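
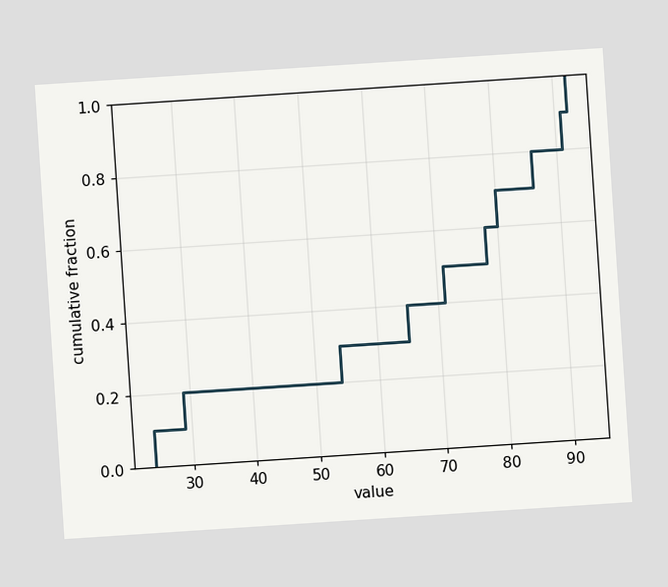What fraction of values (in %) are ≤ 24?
10%

The chart is tilted about 4° counter-clockwise. At x=24 the ECDF step is at 10%.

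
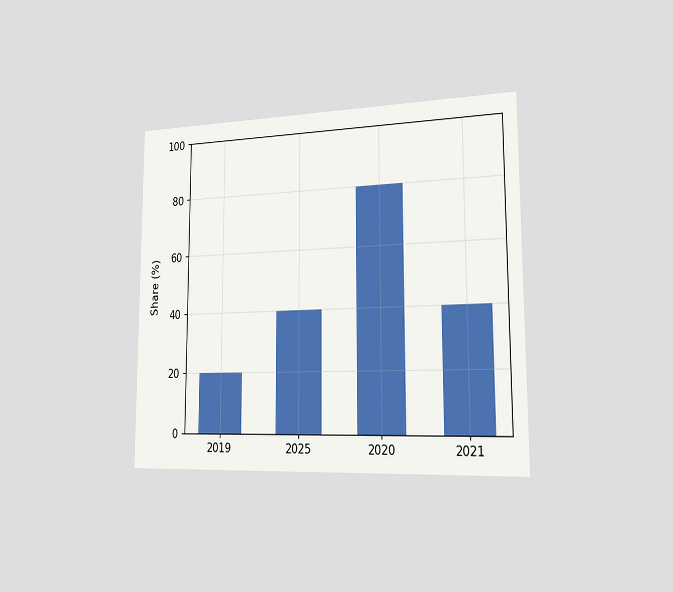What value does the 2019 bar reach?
20%

The chart is viewed slightly from the right. Reading along the chart's y-axis, the 2019 bar reaches 20%.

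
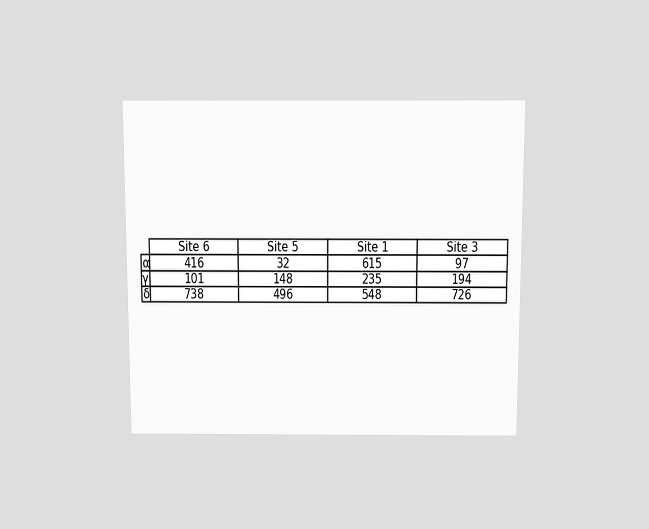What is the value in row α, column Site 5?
The chart is viewed slightly from above. The (α, Site 5) cell reads 32.

32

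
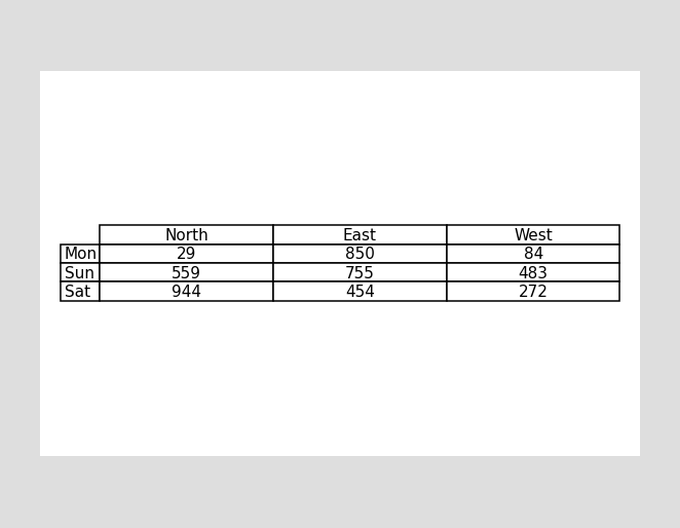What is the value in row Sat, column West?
The (Sat, West) cell reads 272.

272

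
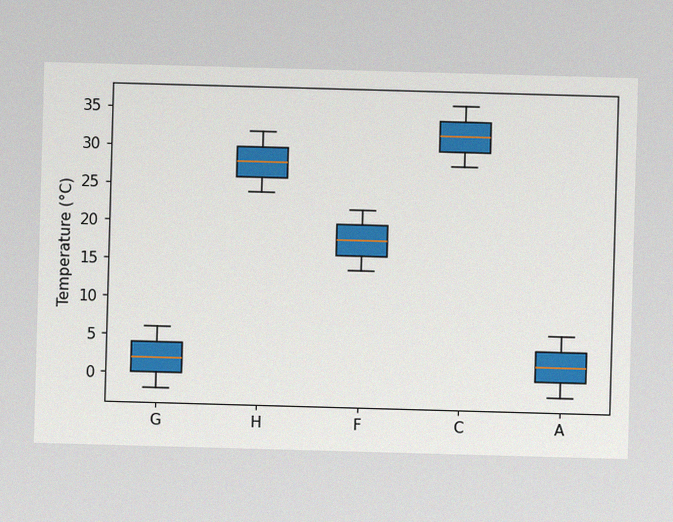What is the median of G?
2°C

The image has some photo noise and uneven lighting. The median line in the G box sits at 2°C.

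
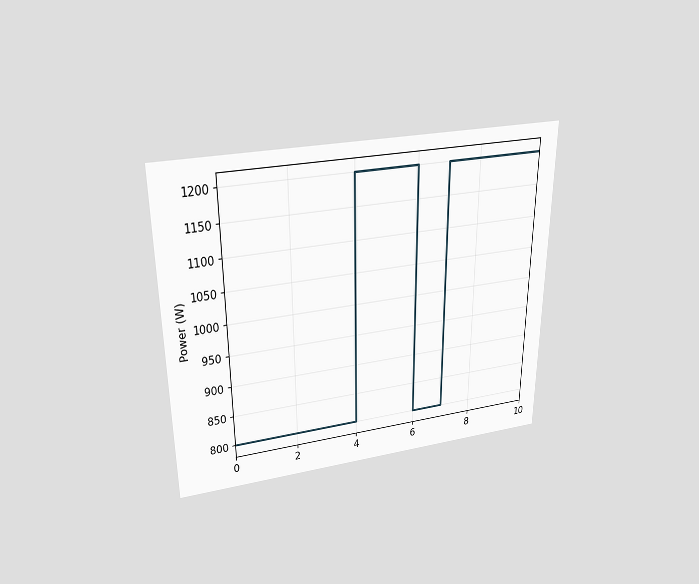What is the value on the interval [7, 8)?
1200W

The chart is viewed slightly from above. On [7, 8) the step sits at 1200W.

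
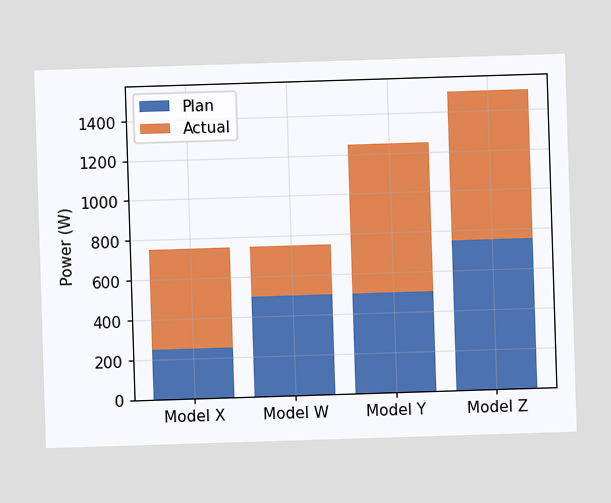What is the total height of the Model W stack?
750W

The Model W stack's top reaches 750W on the y-axis.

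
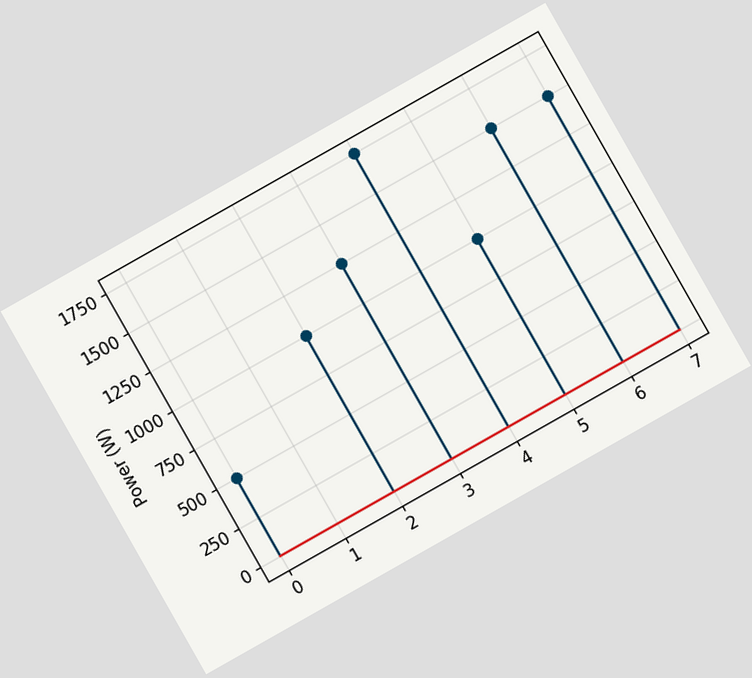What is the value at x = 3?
1250W

The chart is tilted about 30° counter-clockwise. The stem at x=3 reaches 1250W.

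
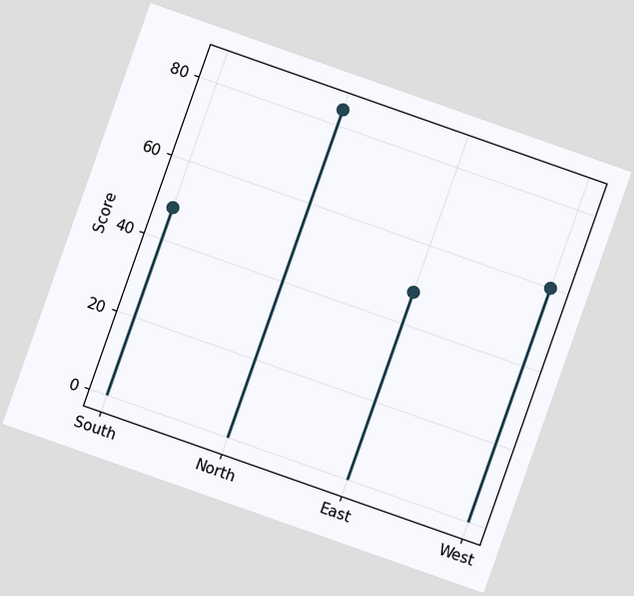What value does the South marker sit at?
The chart is tilted about 19° clockwise. The South marker sits at 48.

48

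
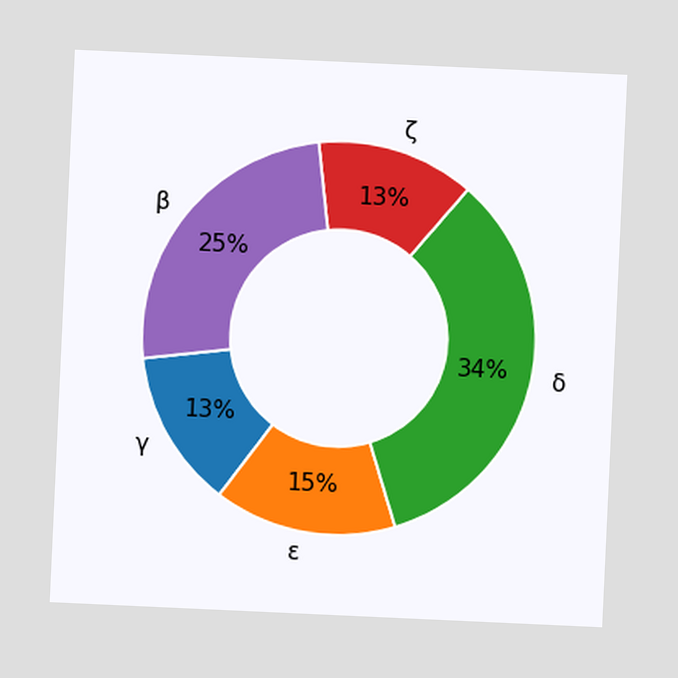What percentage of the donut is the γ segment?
The chart is tilted about 3° clockwise. The γ segment takes up 13% of the ring.

13%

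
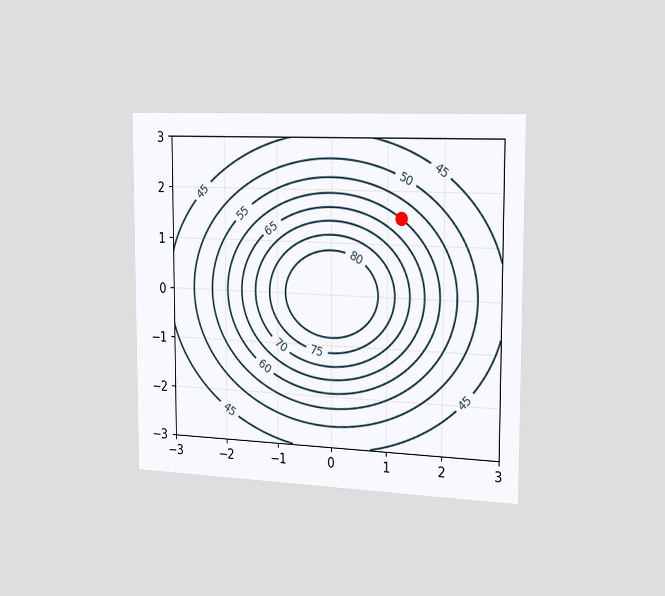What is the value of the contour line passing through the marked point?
60

The chart is viewed slightly from the right. The marked point sits on the contour labelled 60.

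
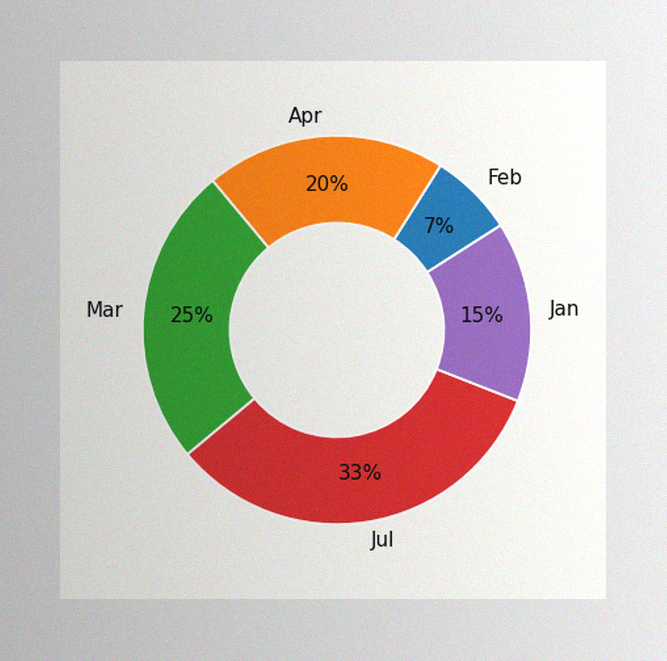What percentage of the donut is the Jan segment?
15%

The image has some photo noise and uneven lighting. The Jan segment takes up 15% of the ring.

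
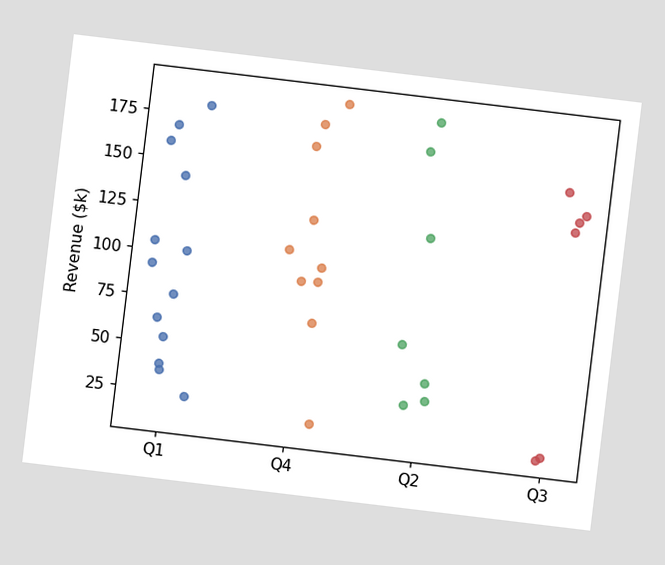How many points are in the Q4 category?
The chart is tilted about 7° clockwise. Counting the markers in the Q4 column gives 10.

10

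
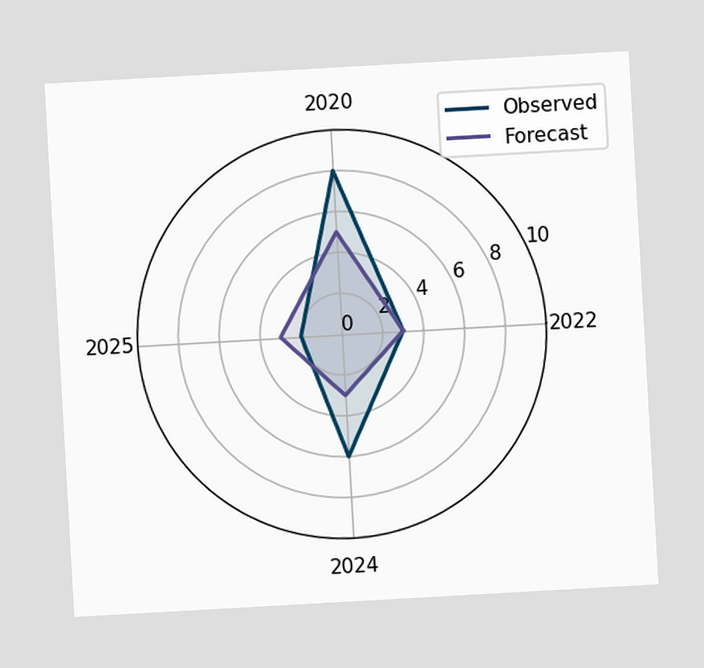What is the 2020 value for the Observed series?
8

The chart is tilted about 3° counter-clockwise. On the 2020 axis, Observed reaches 8.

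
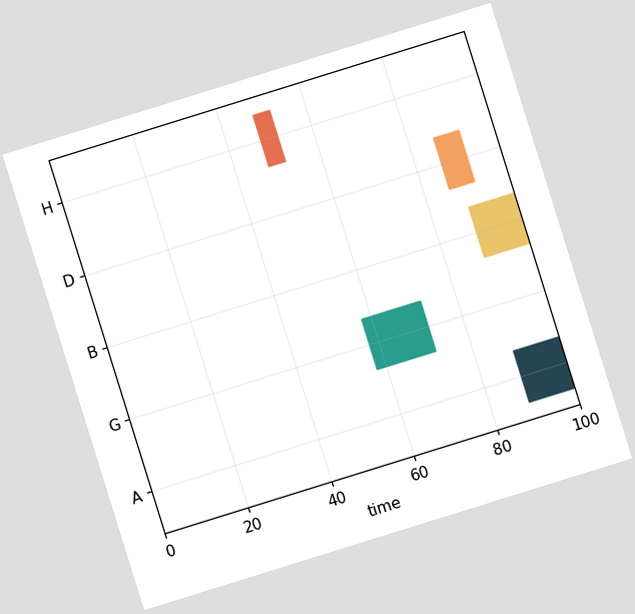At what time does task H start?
The chart is tilted about 17° counter-clockwise. The H bar begins at t=48.

48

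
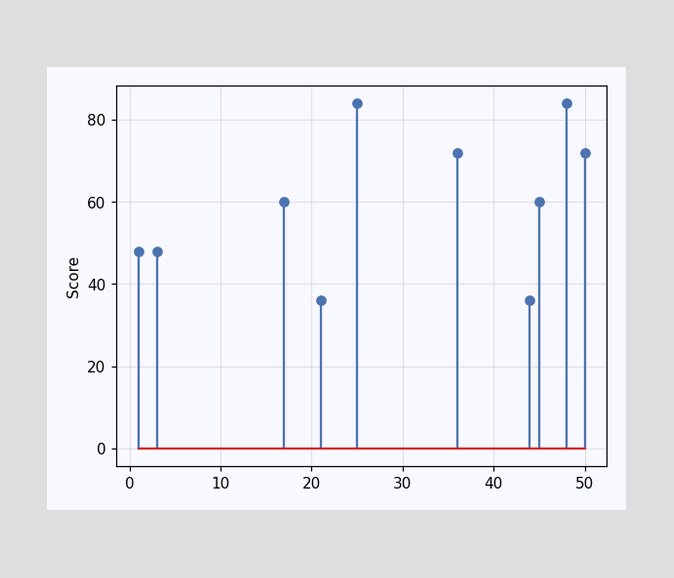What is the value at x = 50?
72

The stem at x=50 reaches 72.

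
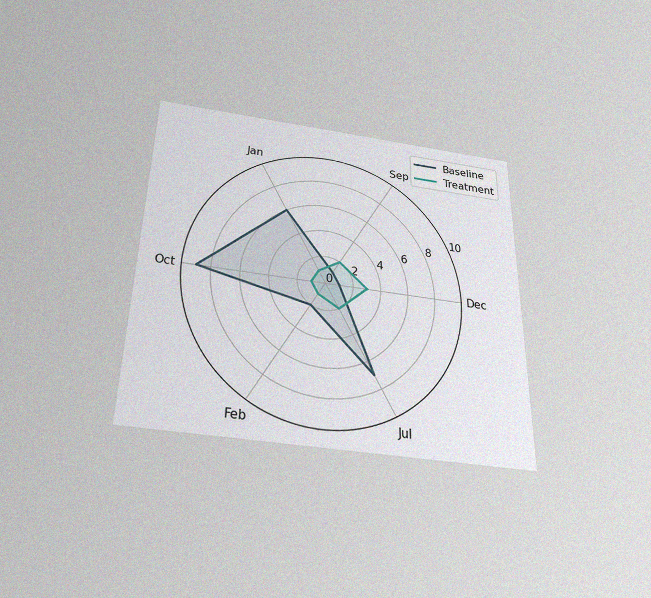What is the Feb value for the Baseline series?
The chart is viewed slightly from below, with some photo noise. On the Feb axis, Baseline reaches 2.

2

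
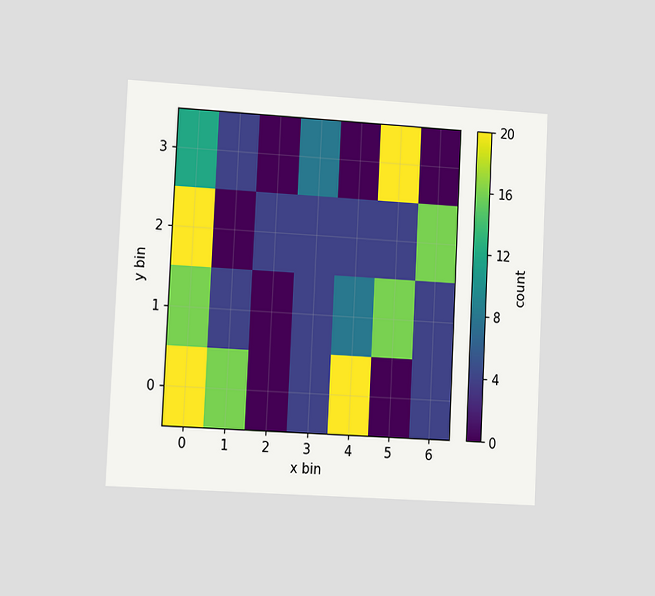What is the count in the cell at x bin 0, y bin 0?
The chart is tilted about 3° clockwise and viewed slightly from the left. Matching the cell (0, 0) against the colorbar gives 20.

20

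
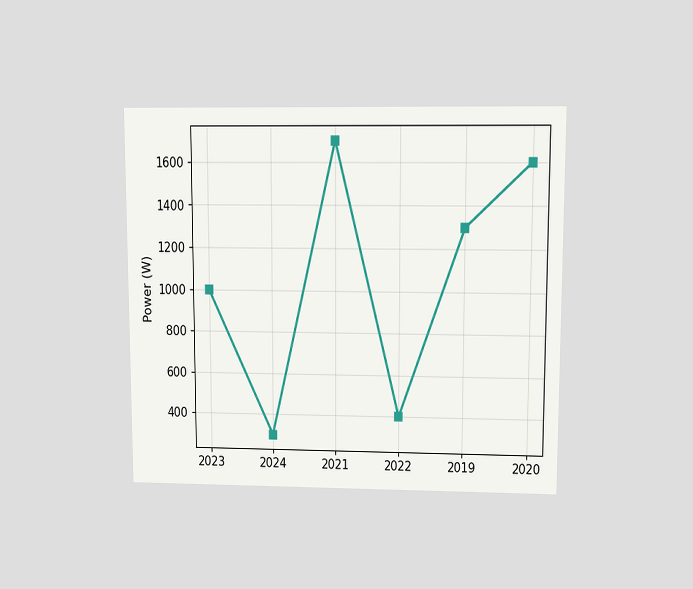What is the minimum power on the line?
300W

The chart is viewed at a slight angle. The lowest point is at 2024, and reading across to the y-axis gives 300W.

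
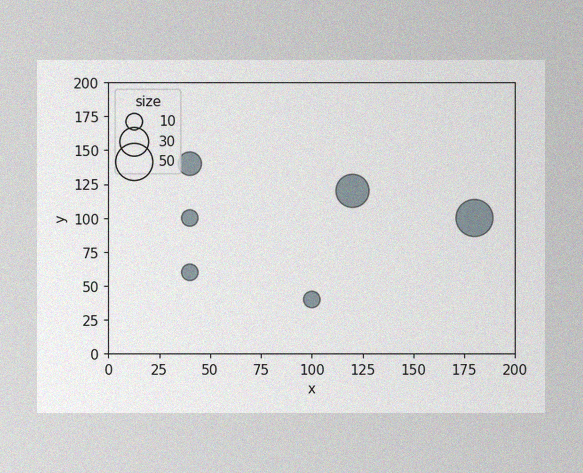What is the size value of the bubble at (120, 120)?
40

The image has some photo noise and uneven lighting. Matching the bubble at (120, 120) against the size legend gives 40.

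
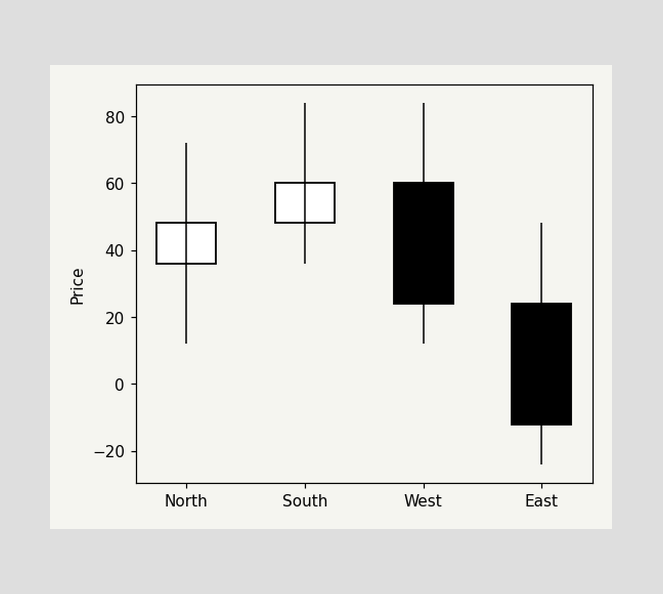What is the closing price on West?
24

The West candle closes at 24.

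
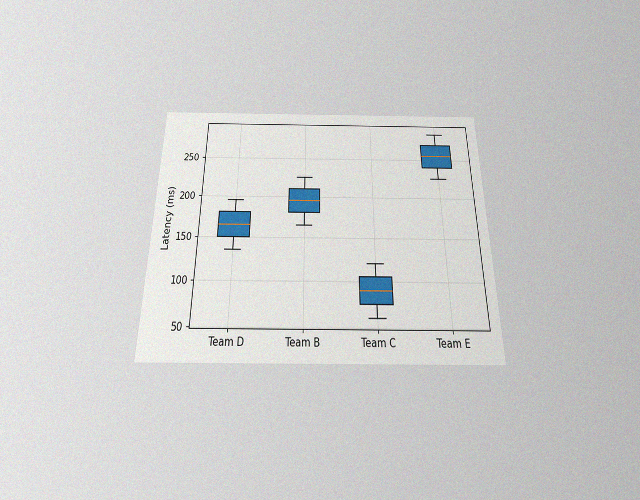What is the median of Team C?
The chart is viewed slightly from below, with some photo noise. The median line in the Team C box sits at 90ms.

90ms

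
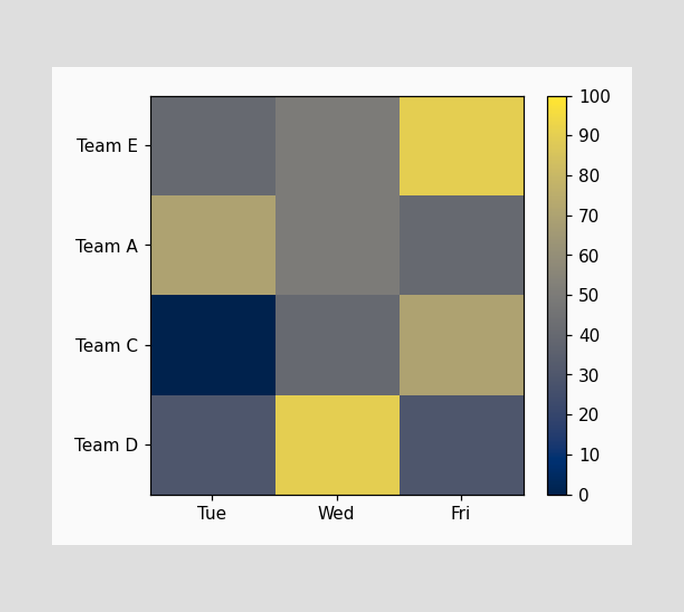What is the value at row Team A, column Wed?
Matching cell (Team A, Wed) against the colorbar gives 50.

50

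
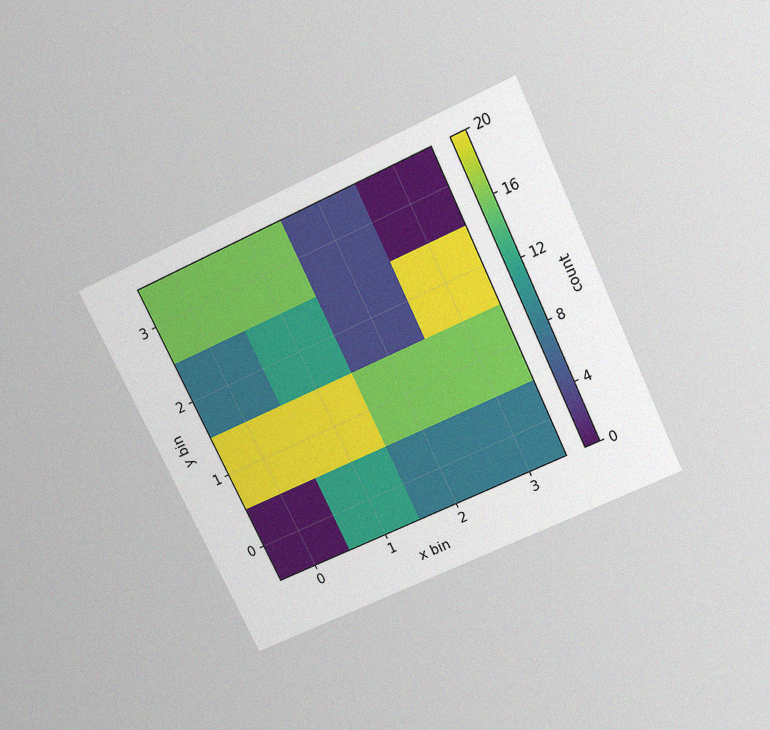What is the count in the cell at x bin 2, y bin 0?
The chart is tilted about 25° counter-clockwise and viewed slightly from above, with some photo noise. Matching the cell (2, 0) against the colorbar gives 8.

8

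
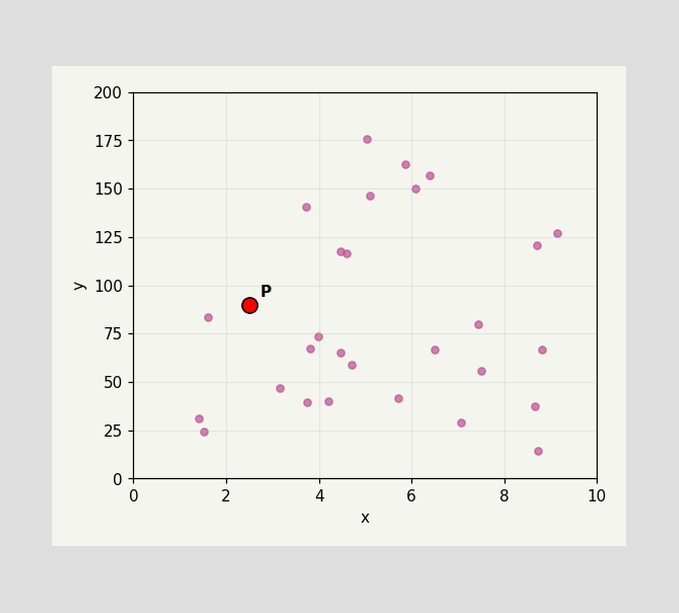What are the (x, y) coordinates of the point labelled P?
(2.5, 90)

Following the gridlines from P to each axis, P sits at (2.5, 90).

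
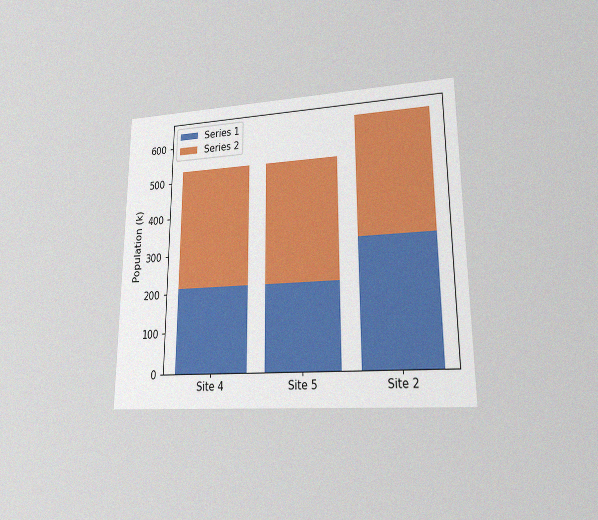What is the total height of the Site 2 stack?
The chart is viewed at a slight angle, with some photo noise. The Site 2 stack's top reaches 636k on the y-axis.

636k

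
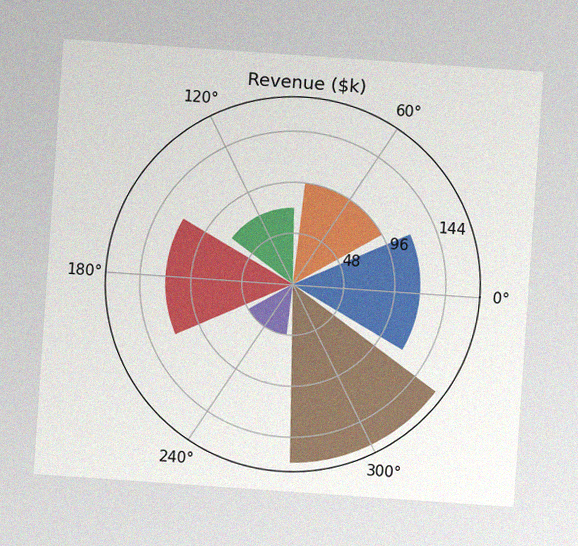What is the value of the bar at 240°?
The chart is tilted about 4° clockwise, with some photo noise. The bar at 240° reaches $48k on the radial axis.

$48k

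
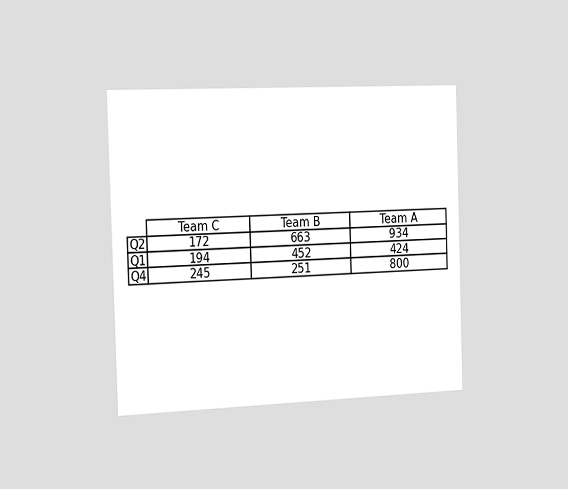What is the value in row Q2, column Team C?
172

The chart is viewed slightly from the left. The (Q2, Team C) cell reads 172.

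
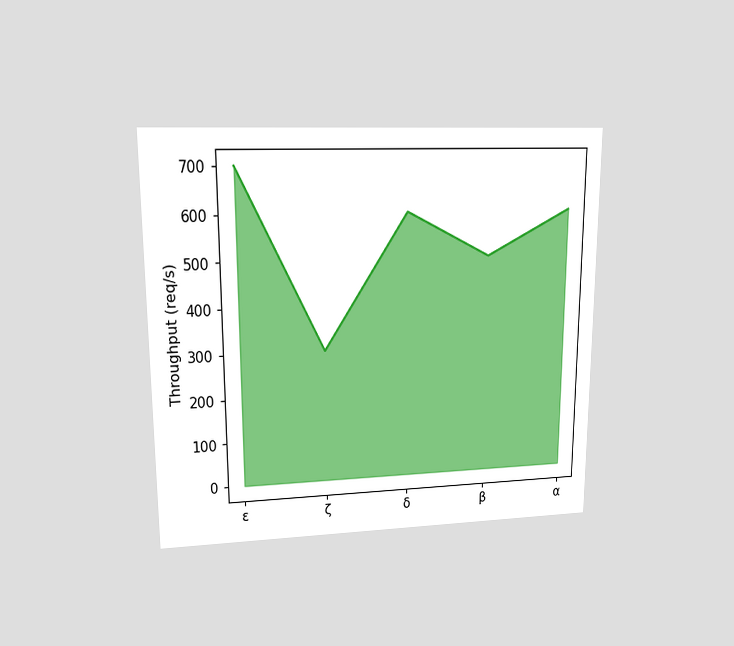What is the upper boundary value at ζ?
300req/s

The chart is viewed at a slight angle. At ζ the upper boundary is at 300req/s.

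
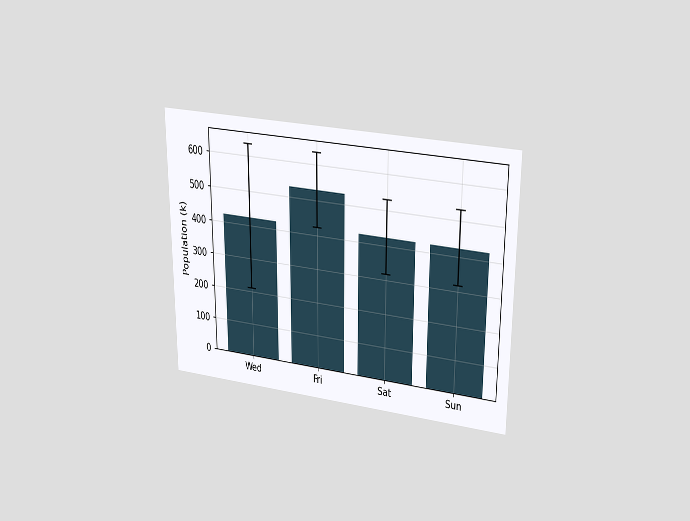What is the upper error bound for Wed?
The chart is viewed slightly from above. The Wed bar's upper whisker reaches 636k.

636k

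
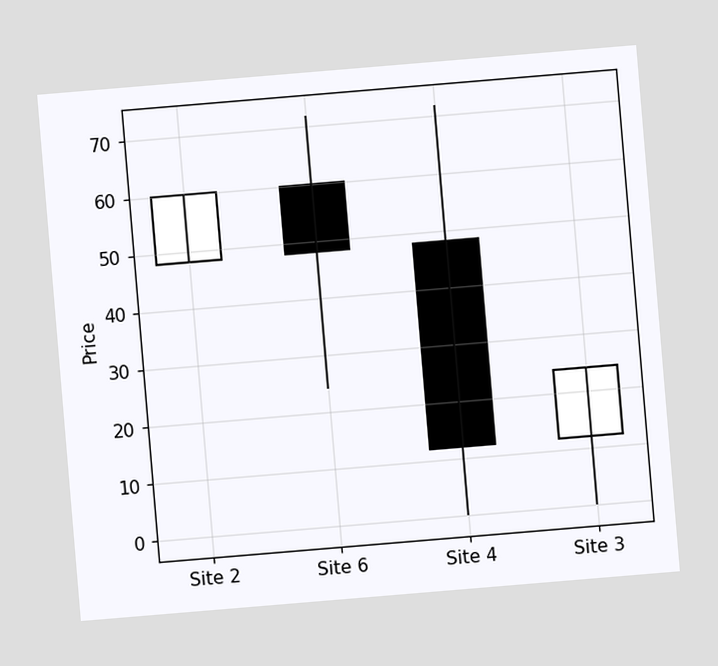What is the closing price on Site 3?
The chart is tilted about 5° counter-clockwise. The Site 3 candle closes at 24.

24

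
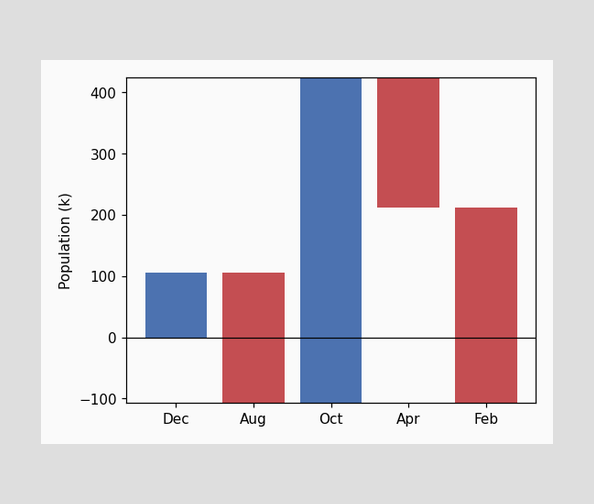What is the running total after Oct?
After Oct the running total reaches 424k.

424k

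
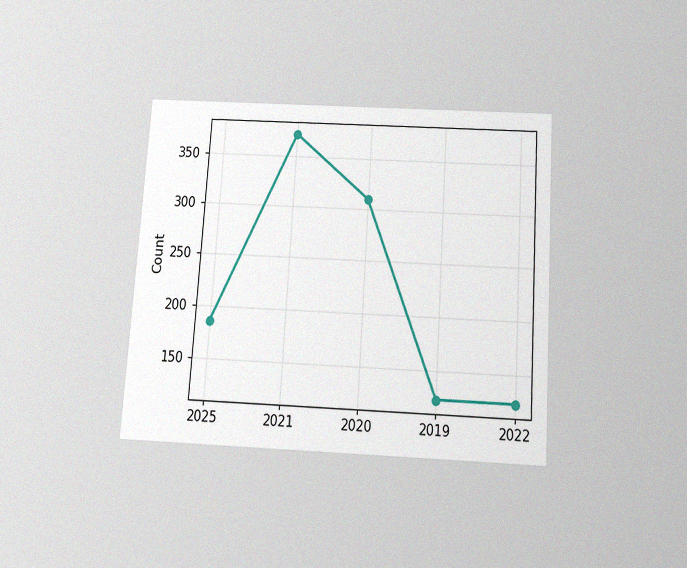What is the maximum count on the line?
372

The chart is tilted about 4° clockwise and viewed slightly from below, with some photo noise. The highest point is at 2021, and reading across to the y-axis gives 372.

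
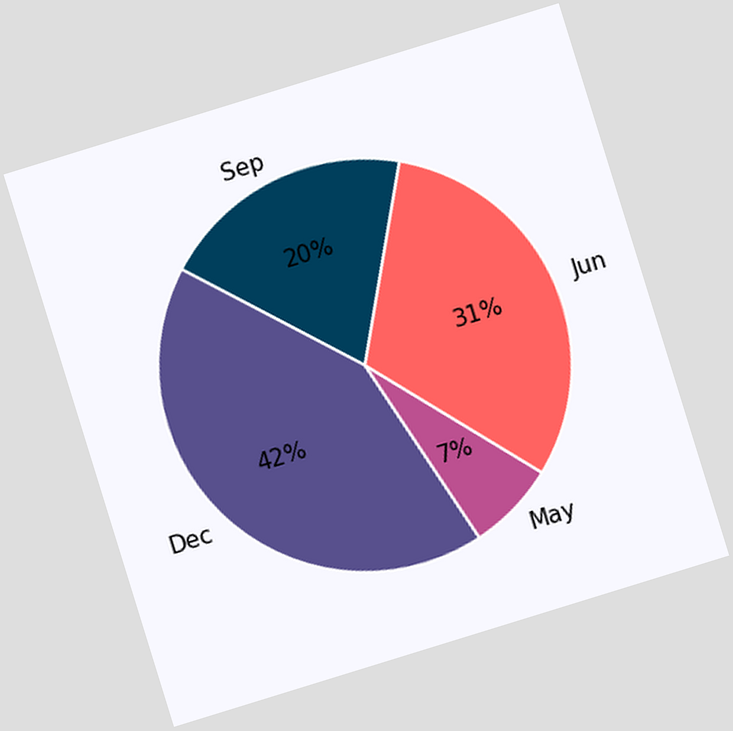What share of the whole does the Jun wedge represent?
31%

The chart is tilted about 17° counter-clockwise. The Jun slice takes up 31% of the pie.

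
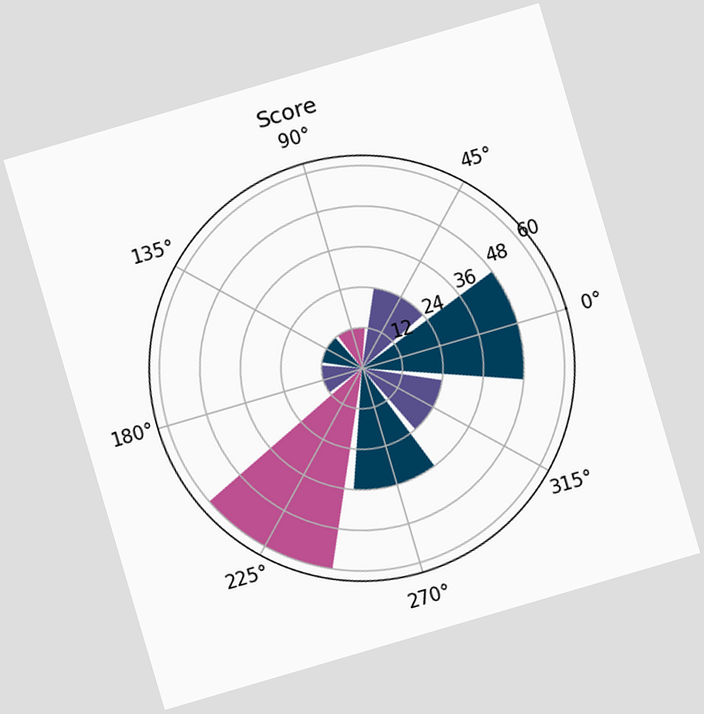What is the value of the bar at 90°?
The chart is tilted about 16° counter-clockwise. The bar at 90° reaches 12 on the radial axis.

12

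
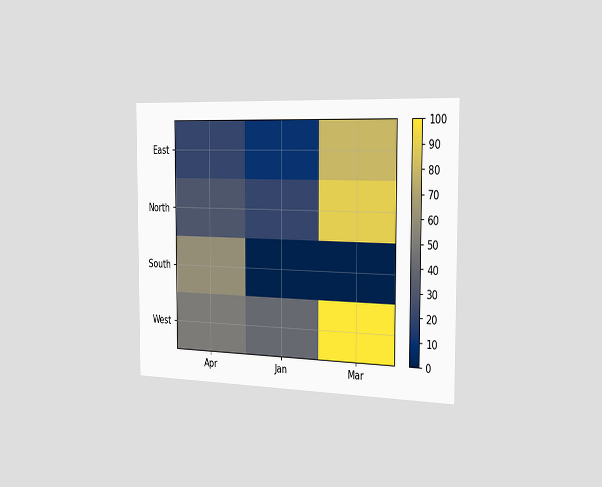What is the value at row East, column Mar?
80

The chart is viewed slightly from the right. Matching cell (East, Mar) against the colorbar gives 80.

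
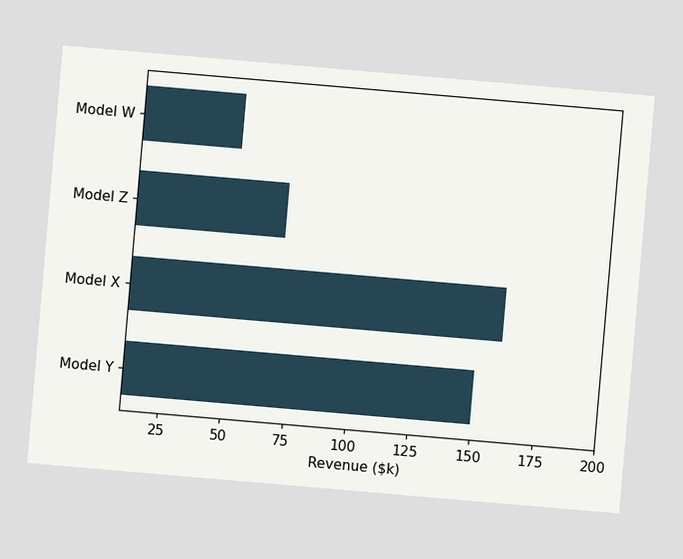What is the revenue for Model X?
$160k

The chart is tilted about 5° clockwise. Reading along the chart's x-axis, the Model X bar reaches $160k.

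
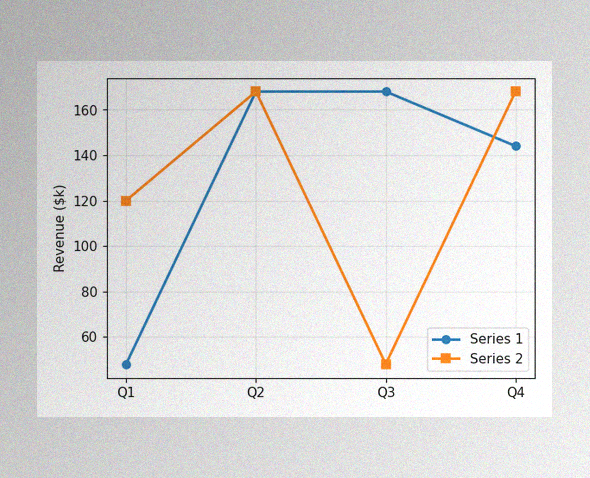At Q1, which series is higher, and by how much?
Series 2, by $72k

The image has some photo noise and uneven lighting. At Q1, Series 2 sits above the other line by $72k.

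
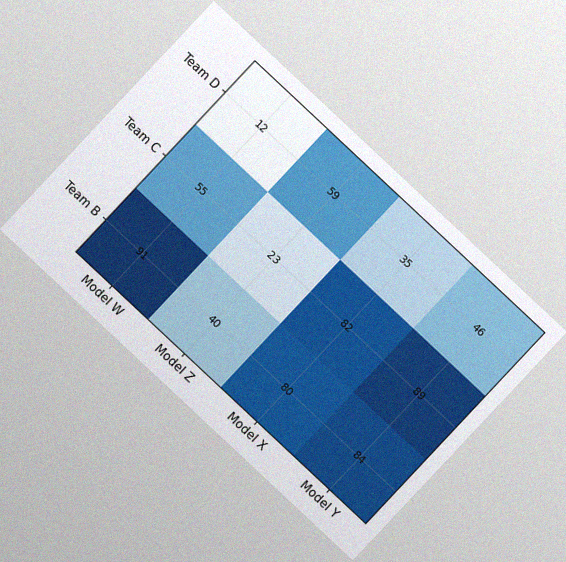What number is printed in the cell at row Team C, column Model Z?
The chart is tilted about 43° clockwise, with some photo noise. The (Team C, Model Z) cell reads 23.

23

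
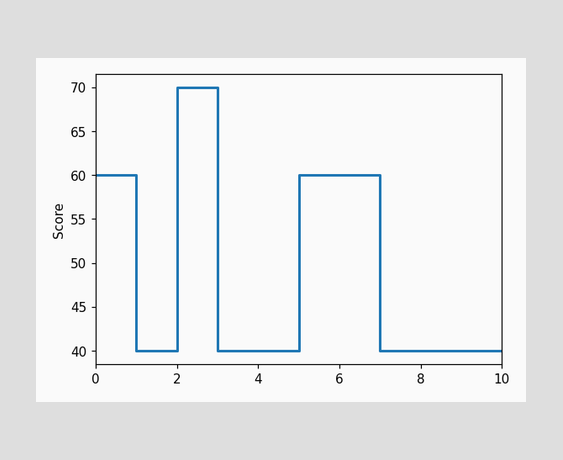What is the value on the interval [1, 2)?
40

On [1, 2) the step sits at 40.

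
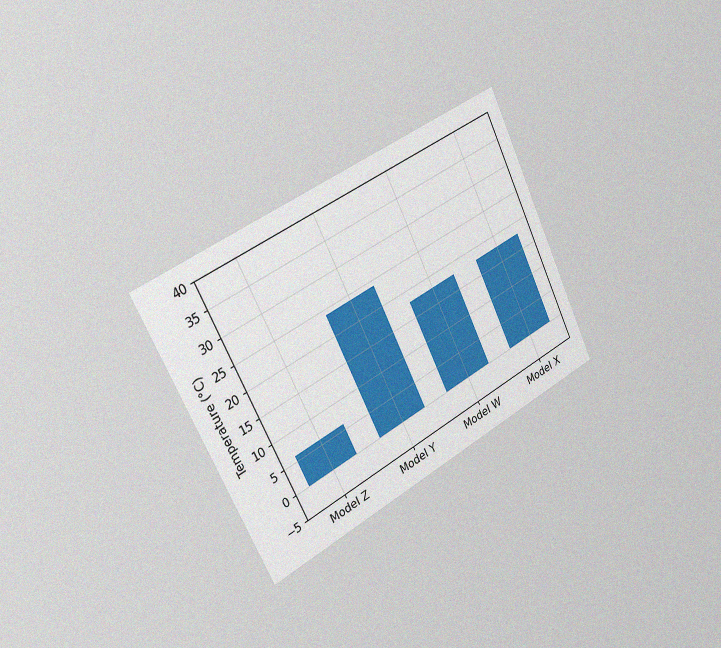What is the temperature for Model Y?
The chart is tilted about 27° counter-clockwise and viewed slightly from the left, with some photo noise. Reading along the chart's y-axis, the Model Y bar reaches 24°C.

24°C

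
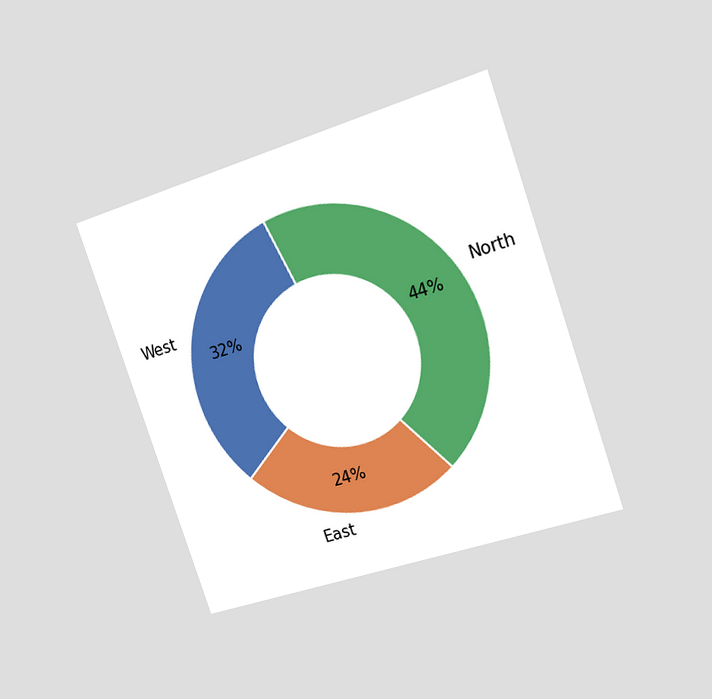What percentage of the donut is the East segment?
The chart is tilted about 19° counter-clockwise and viewed slightly from the right. The East segment takes up 24% of the ring.

24%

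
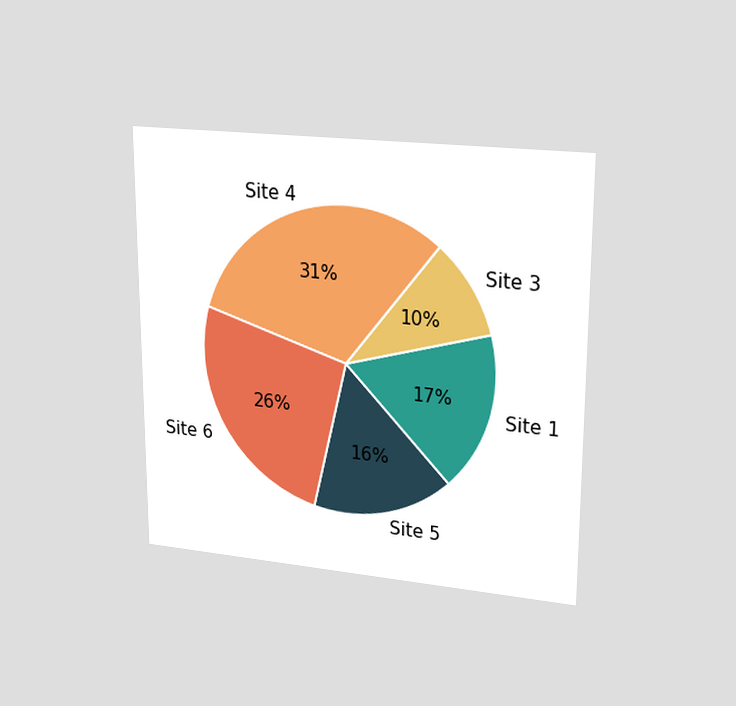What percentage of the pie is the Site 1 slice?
17%

The chart is viewed at a slight angle. The Site 1 slice takes up 17% of the pie.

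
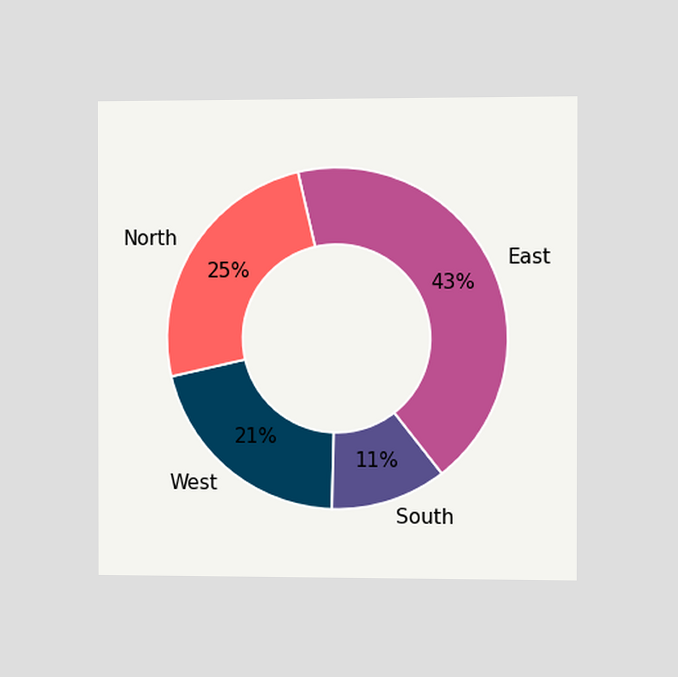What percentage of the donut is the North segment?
The chart is viewed slightly from the right. The North segment takes up 25% of the ring.

25%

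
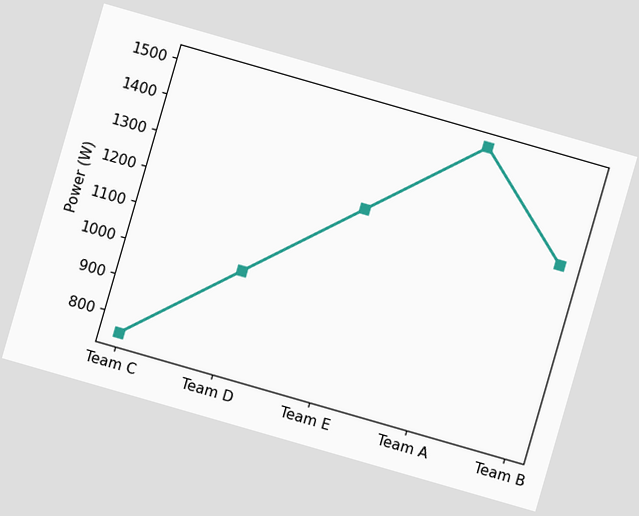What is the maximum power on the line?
1500W

The chart is tilted about 16° clockwise. The highest point is at Team A, and reading across to the y-axis gives 1500W.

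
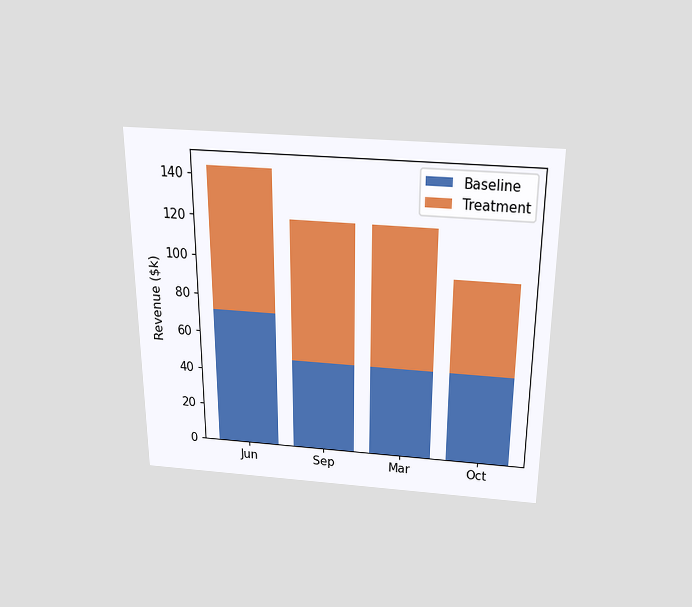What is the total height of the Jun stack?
$144k

The chart is viewed slightly from above. The Jun stack's top reaches $144k on the y-axis.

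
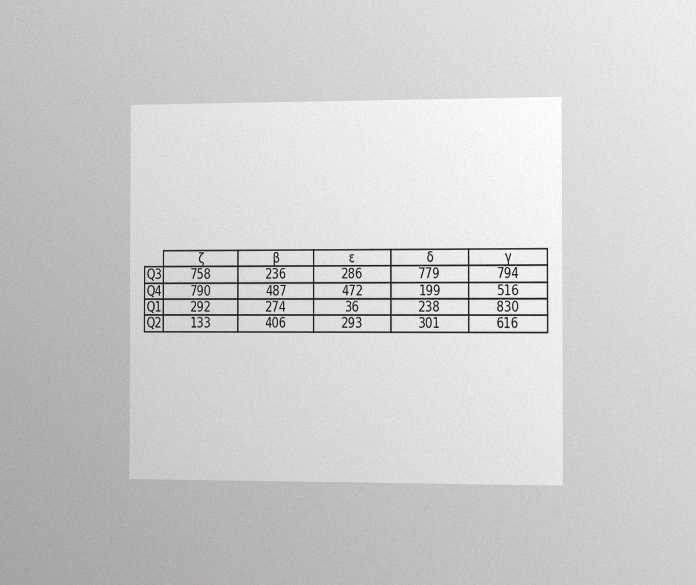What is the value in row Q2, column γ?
The chart is viewed slightly from the right, with some photo noise. The (Q2, γ) cell reads 616.

616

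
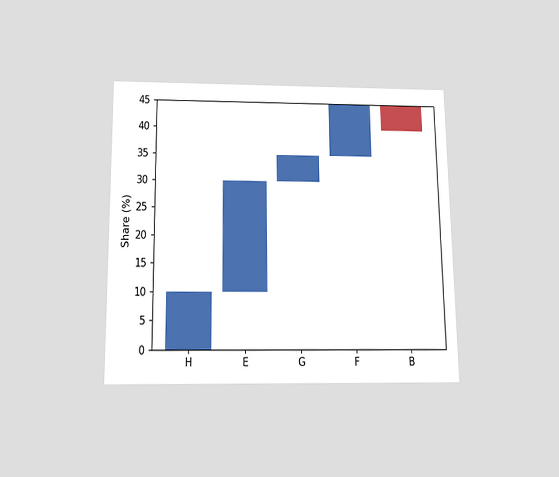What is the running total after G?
The chart is viewed slightly from below. After G the running total reaches 35%.

35%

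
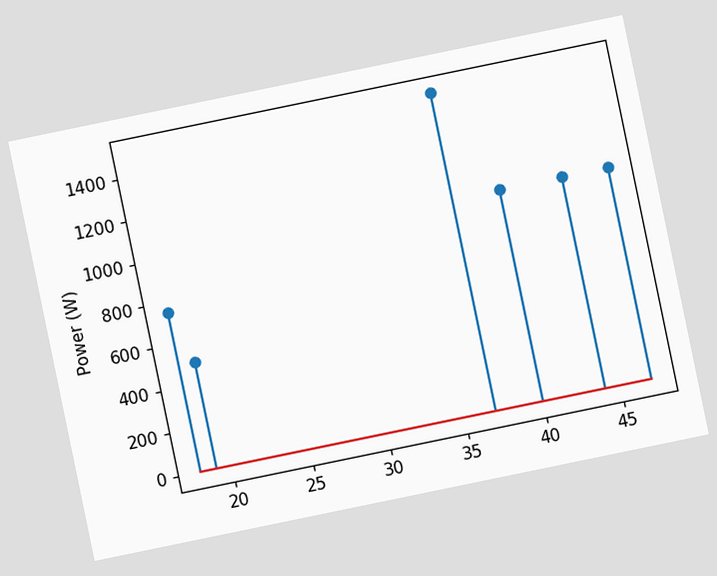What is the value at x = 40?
The chart is tilted about 12° counter-clockwise. The stem at x=40 reaches 1000W.

1000W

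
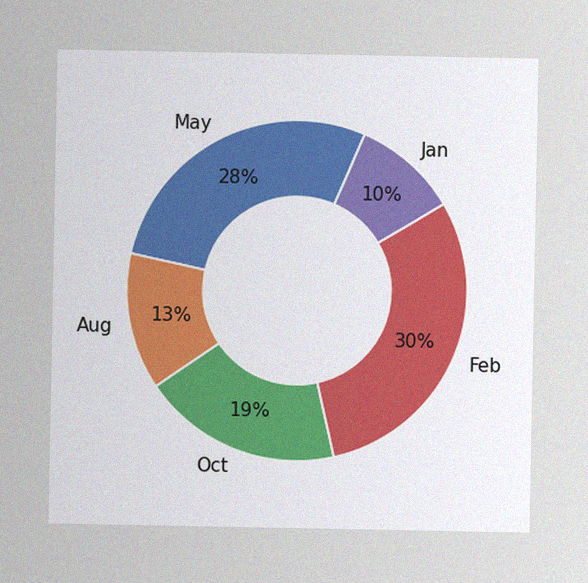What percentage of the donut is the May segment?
The image has some photo noise and uneven lighting. The May segment takes up 28% of the ring.

28%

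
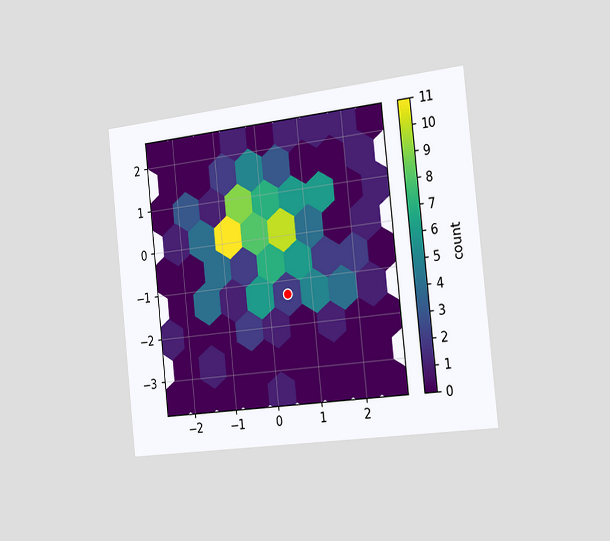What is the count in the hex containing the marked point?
2

The chart is tilted about 6° counter-clockwise and viewed slightly from the right. The marked hex reads 2 on the colorbar.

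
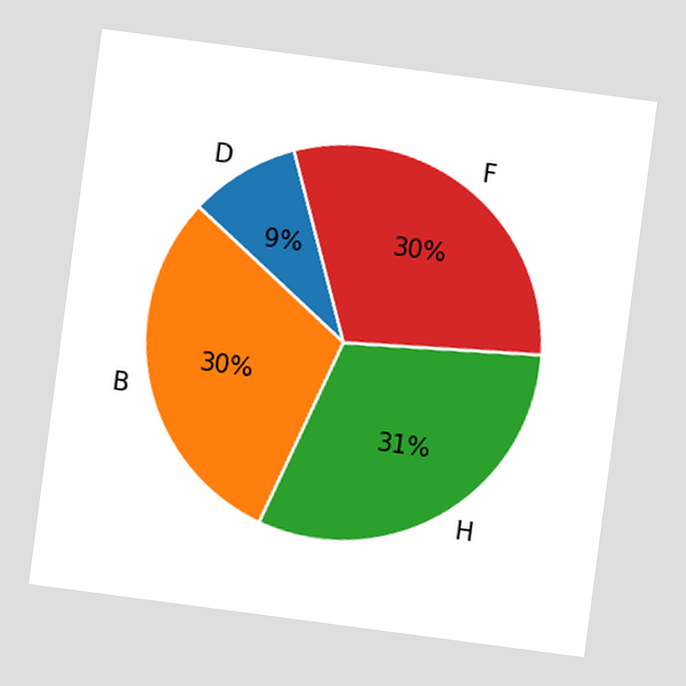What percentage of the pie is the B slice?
30%

The chart is tilted about 8° clockwise. The B slice takes up 30% of the pie.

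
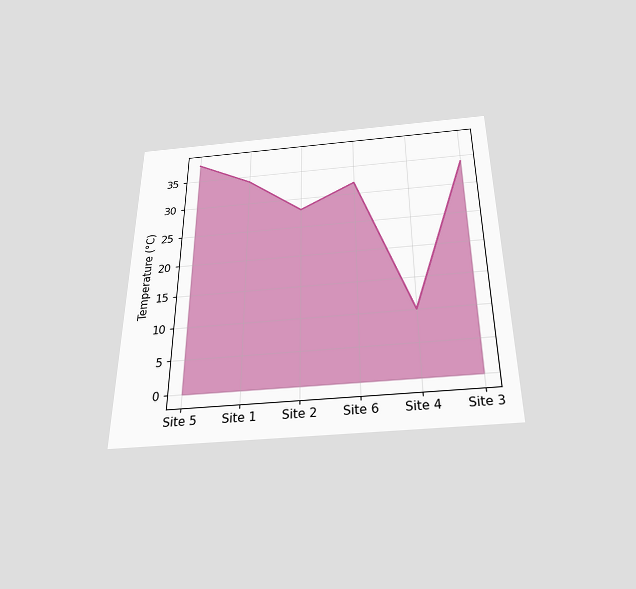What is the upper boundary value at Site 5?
The chart is viewed slightly from below. At Site 5 the upper boundary is at 38°C.

38°C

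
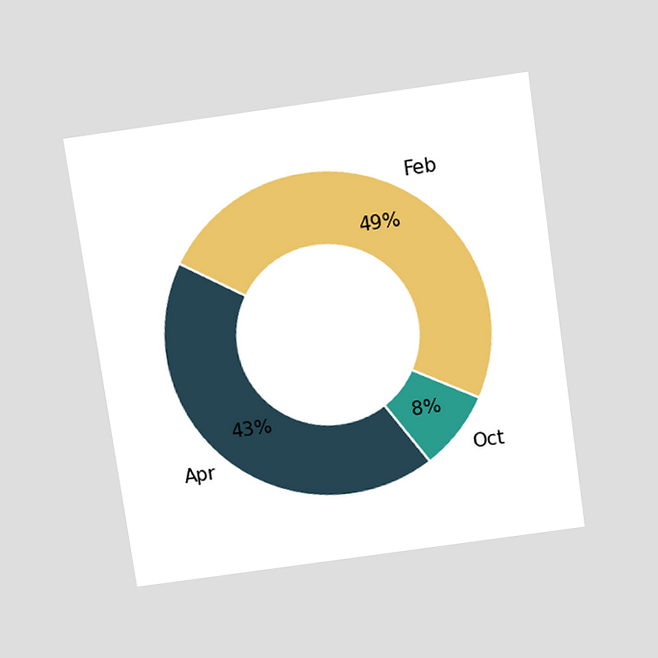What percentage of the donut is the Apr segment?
43%

The chart is tilted about 8° counter-clockwise and viewed slightly from above. The Apr segment takes up 43% of the ring.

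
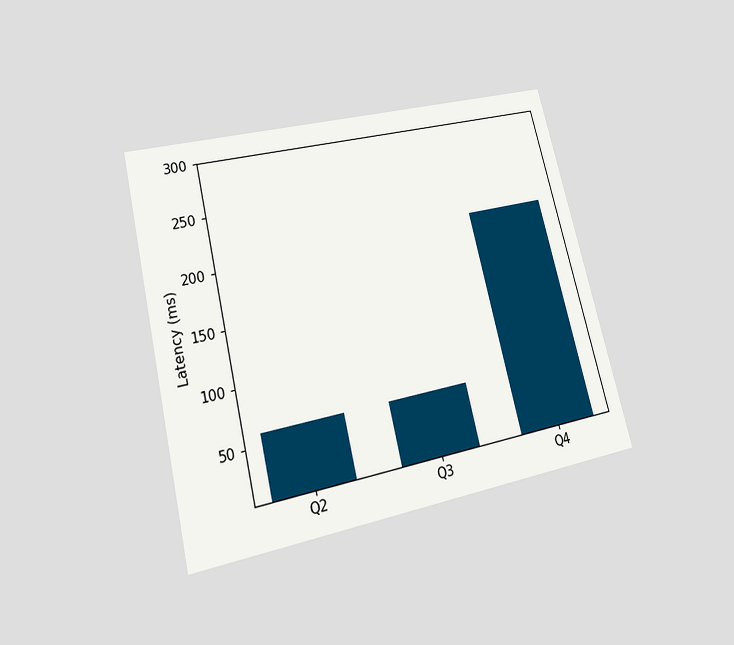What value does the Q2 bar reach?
The chart is tilted about 14° counter-clockwise and viewed at a slight angle. Reading along the chart's y-axis, the Q2 bar reaches 60ms.

60ms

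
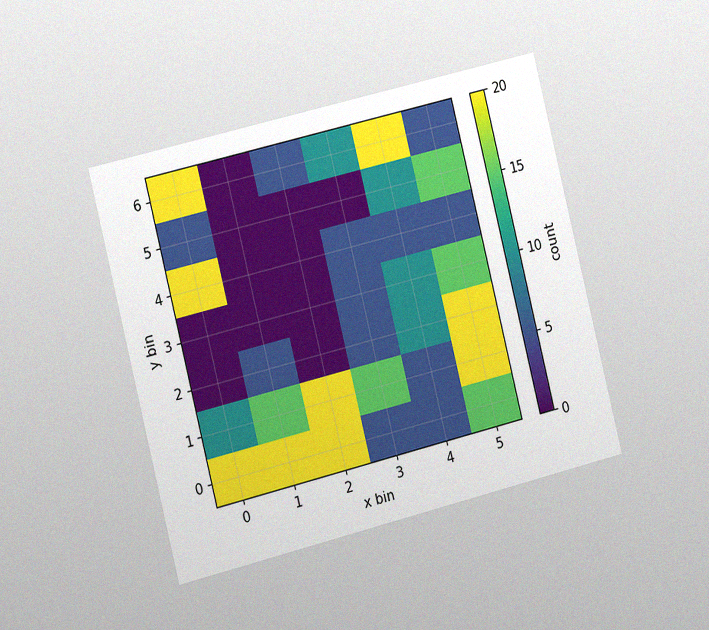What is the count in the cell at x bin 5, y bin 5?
15

The chart is tilted about 14° counter-clockwise and viewed slightly from the left, with some photo noise. Matching the cell (5, 5) against the colorbar gives 15.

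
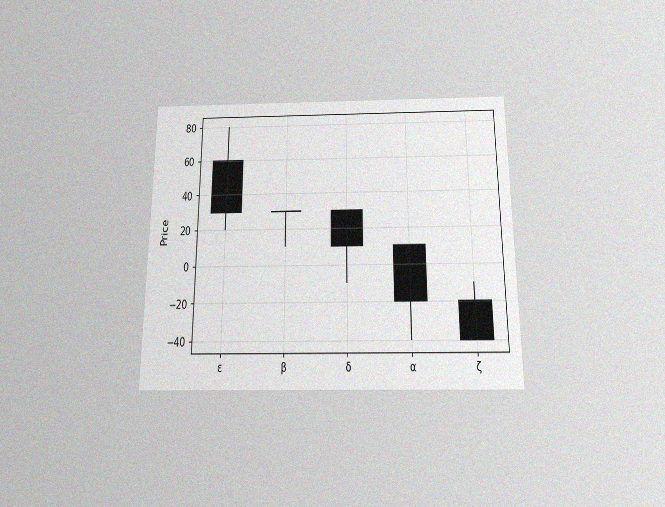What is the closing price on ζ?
-40

The chart is viewed slightly from below, with some photo noise. The ζ candle closes at -40.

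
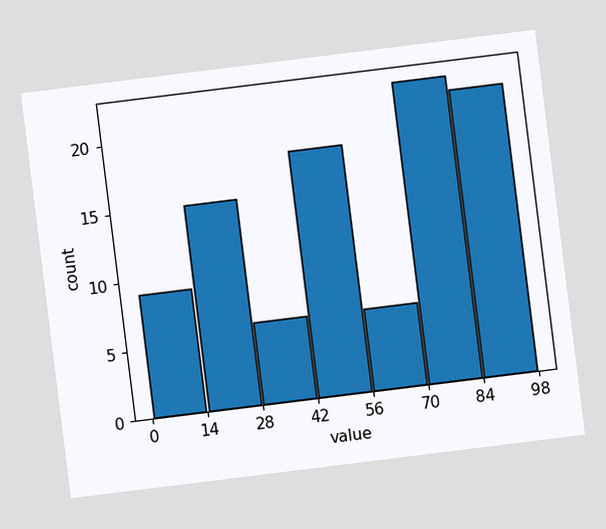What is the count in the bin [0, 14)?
9

The chart is tilted about 7° counter-clockwise. The [0, 14) bin has height 9.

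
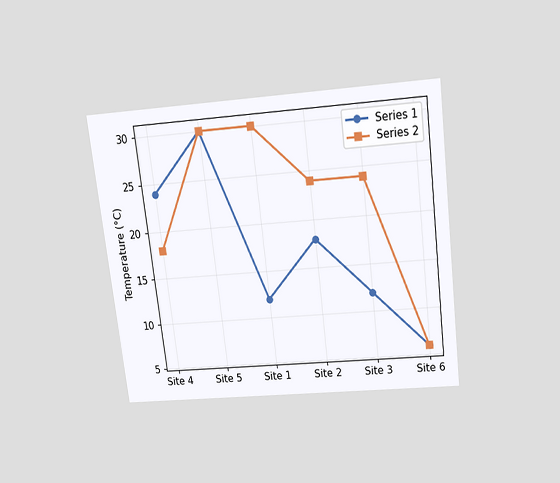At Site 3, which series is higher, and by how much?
Series 2, by 12°C

The chart is tilted about 7° counter-clockwise and viewed slightly from above. At Site 3, Series 2 sits above the other line by 12°C.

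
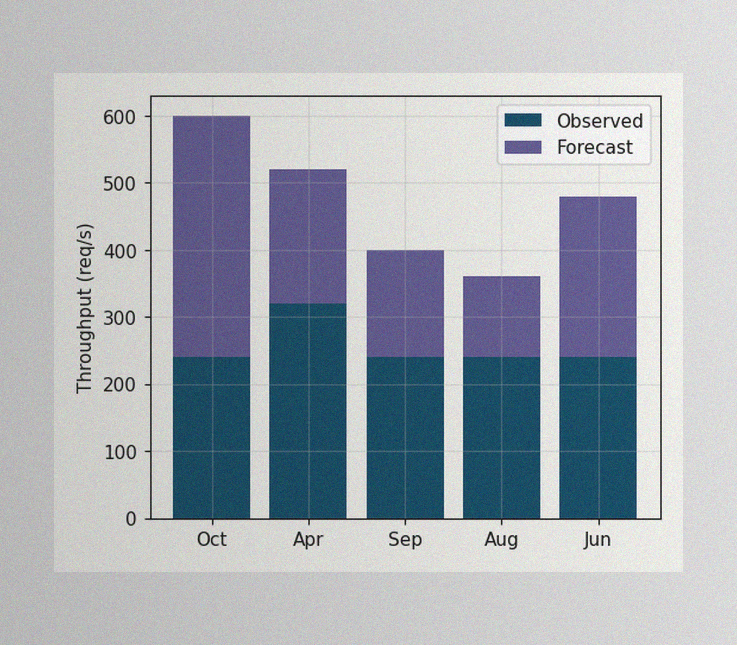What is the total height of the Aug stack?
The image has some photo noise and uneven lighting. The Aug stack's top reaches 360req/s on the y-axis.

360req/s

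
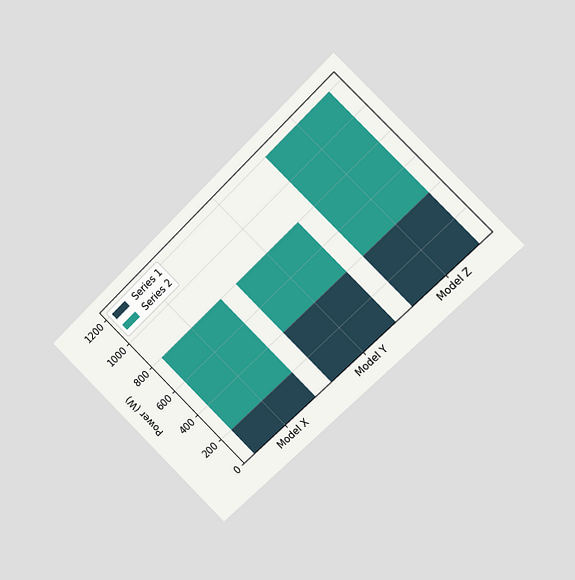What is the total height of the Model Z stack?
1200W

The chart is tilted about 45° counter-clockwise and viewed slightly from the right. The Model Z stack's top reaches 1200W on the y-axis.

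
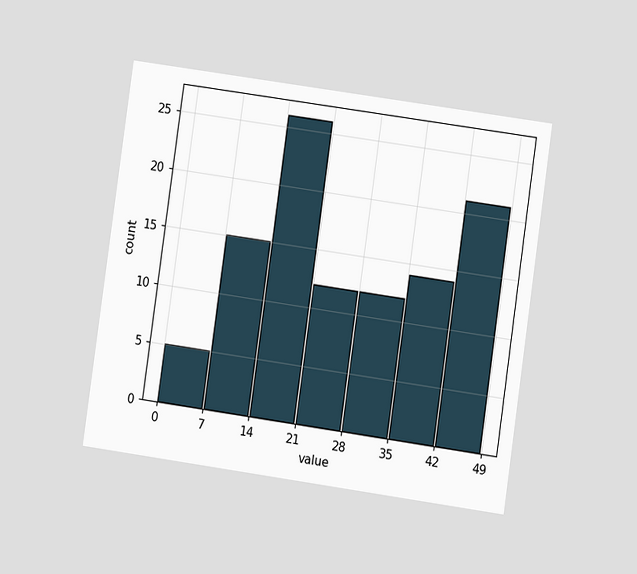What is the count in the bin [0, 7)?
The chart is tilted about 8° clockwise and viewed at a slight angle. The [0, 7) bin has height 5.

5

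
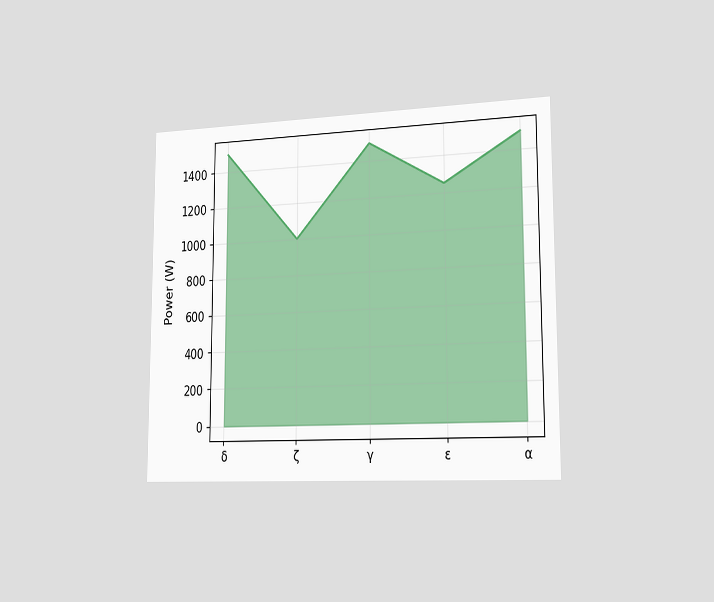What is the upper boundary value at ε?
1250W

The chart is viewed slightly from the right. At ε the upper boundary is at 1250W.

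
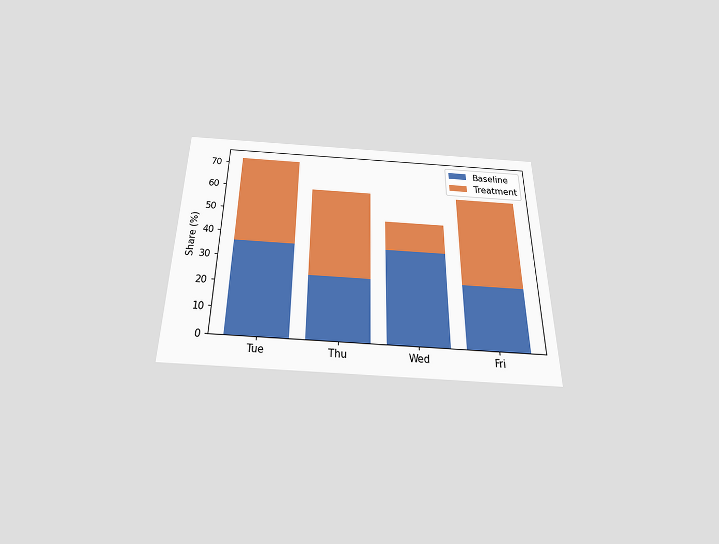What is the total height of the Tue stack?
The chart is viewed slightly from below. The Tue stack's top reaches 72% on the y-axis.

72%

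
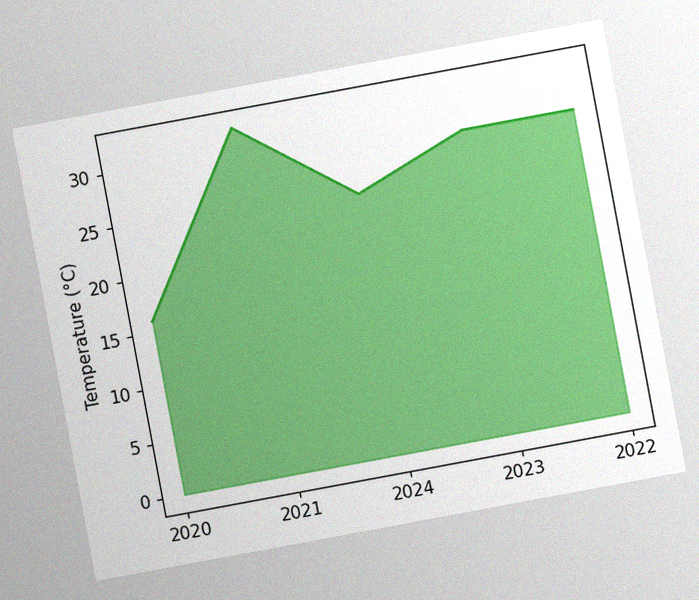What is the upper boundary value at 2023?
The chart is tilted about 11° counter-clockwise, with some photo noise. At 2023 the upper boundary is at 28°C.

28°C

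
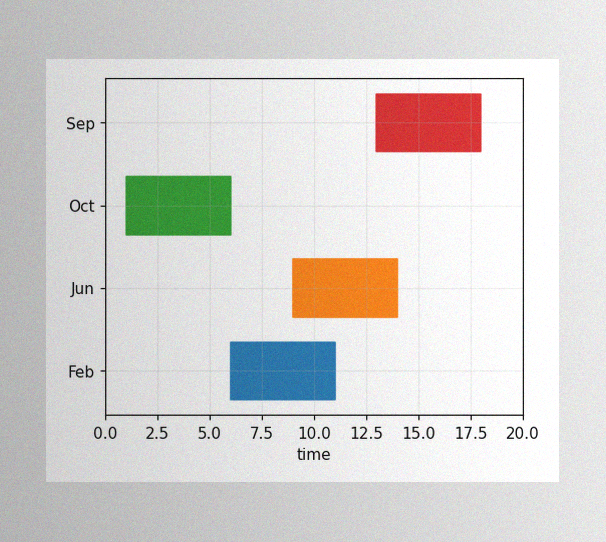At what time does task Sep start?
13

The image has some photo noise and uneven lighting. The Sep bar begins at t=13.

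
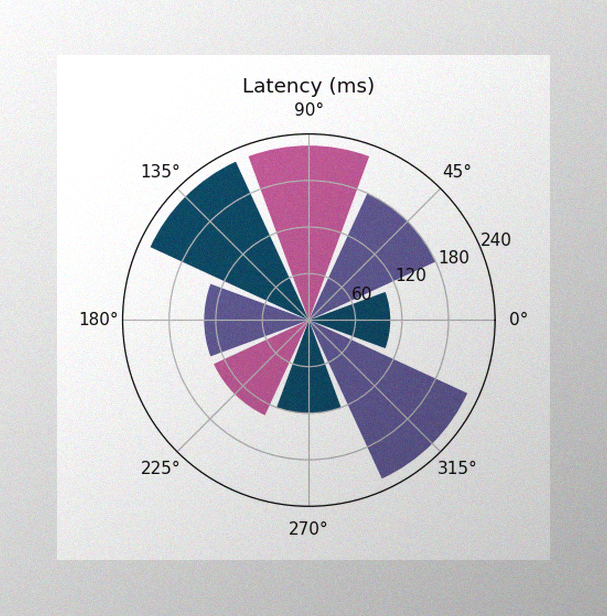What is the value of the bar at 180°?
135ms

The image has some photo noise and uneven lighting. The bar at 180° reaches 135ms on the radial axis.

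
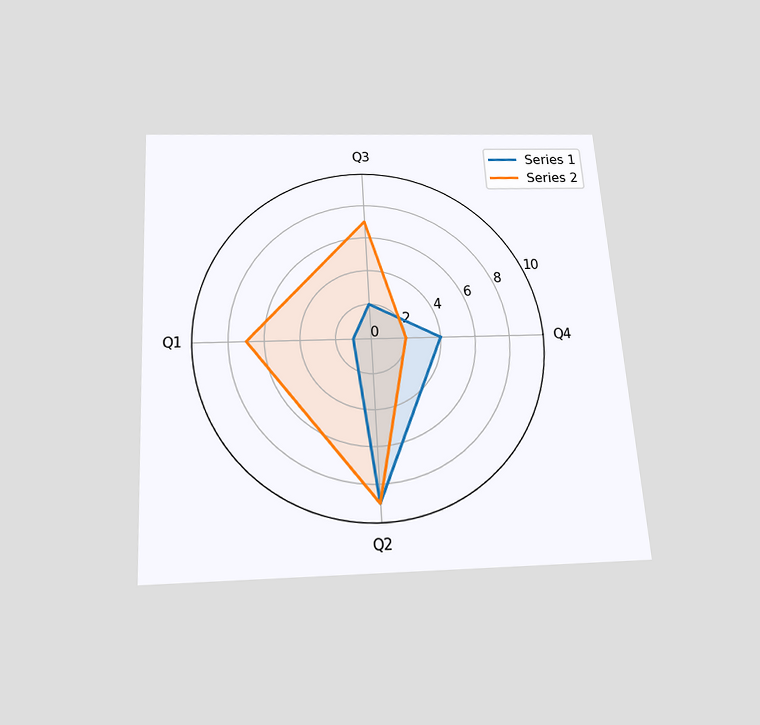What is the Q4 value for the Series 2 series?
The chart is tilted about 4° counter-clockwise and viewed slightly from below. On the Q4 axis, Series 2 reaches 2.

2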